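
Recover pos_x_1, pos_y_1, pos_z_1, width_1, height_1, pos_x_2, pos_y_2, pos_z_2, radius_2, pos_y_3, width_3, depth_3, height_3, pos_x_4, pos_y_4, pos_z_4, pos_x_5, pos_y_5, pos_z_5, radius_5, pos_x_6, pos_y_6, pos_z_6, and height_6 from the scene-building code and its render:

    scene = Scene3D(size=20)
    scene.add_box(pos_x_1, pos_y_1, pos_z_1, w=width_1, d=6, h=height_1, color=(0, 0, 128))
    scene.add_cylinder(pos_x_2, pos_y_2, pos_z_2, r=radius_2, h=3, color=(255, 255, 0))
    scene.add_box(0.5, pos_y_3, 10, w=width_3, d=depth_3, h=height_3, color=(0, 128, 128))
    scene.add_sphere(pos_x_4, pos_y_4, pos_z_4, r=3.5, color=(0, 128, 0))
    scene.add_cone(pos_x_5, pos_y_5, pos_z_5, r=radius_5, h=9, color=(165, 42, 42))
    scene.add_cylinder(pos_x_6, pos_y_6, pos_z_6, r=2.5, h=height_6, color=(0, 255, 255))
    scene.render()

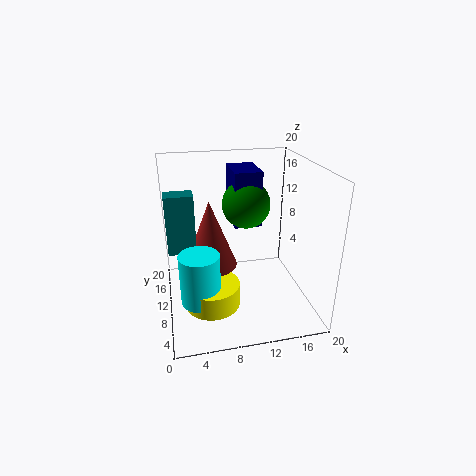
pos_x_1 = 10, pos_y_1 = 12, pos_z_1 = 10.5, width_1 = 4, height_1 = 8, pos_x_2 = 5.5, pos_y_2 = 5, pos_z_2 = 3.5, radius_2 = 3.5, pos_y_3 = 7, width_3 = 3.5, depth_3 = 2.5, height_3 = 7.5, pos_x_4 = 12, pos_y_4 = 13.5, pos_z_4 = 13.5, pos_x_5 = 6, pos_y_5 = 9, pos_z_5 = 7, radius_5 = 3.5, pos_x_6 = 4, pos_y_6 = 4.5, pos_z_6 = 4.5, height_6 = 6.5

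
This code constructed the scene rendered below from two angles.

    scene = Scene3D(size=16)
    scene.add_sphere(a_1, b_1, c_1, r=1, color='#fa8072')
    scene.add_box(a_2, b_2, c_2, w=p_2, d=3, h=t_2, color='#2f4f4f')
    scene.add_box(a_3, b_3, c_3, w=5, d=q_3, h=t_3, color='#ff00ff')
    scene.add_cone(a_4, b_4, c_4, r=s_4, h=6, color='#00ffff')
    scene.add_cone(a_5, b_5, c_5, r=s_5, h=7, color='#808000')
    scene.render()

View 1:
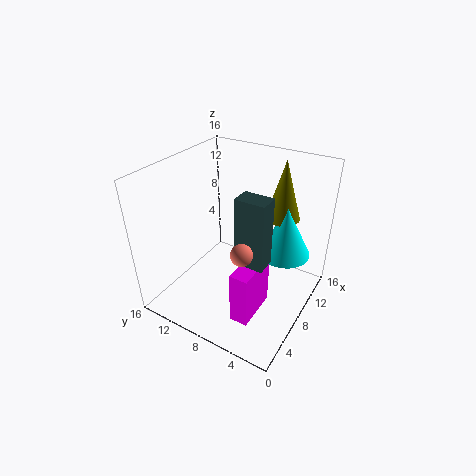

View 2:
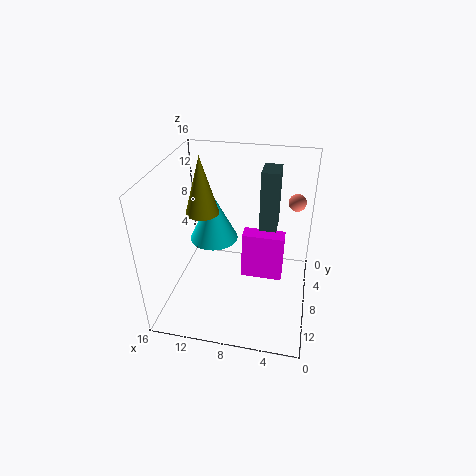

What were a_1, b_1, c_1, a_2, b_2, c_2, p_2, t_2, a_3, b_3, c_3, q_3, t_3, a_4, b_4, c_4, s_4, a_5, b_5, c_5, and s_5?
a_1 = 2; b_1 = 4; c_1 = 11; a_2 = 4; b_2 = 3; c_2 = 8; p_2 = 2; t_2 = 7; a_3 = 3; b_3 = 4; c_3 = 1; q_3 = 2; t_3 = 6; a_4 = 12; b_4 = 4; c_4 = 5; s_4 = 3; a_5 = 13; b_5 = 5; c_5 = 9; s_5 = 2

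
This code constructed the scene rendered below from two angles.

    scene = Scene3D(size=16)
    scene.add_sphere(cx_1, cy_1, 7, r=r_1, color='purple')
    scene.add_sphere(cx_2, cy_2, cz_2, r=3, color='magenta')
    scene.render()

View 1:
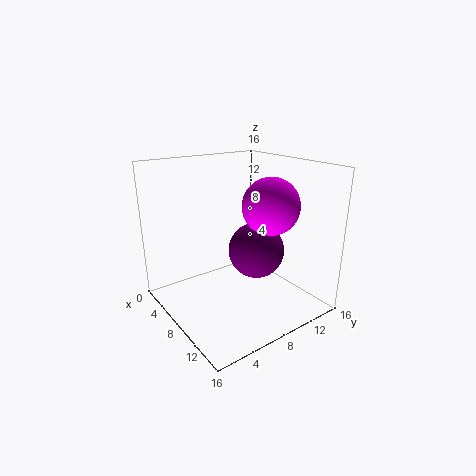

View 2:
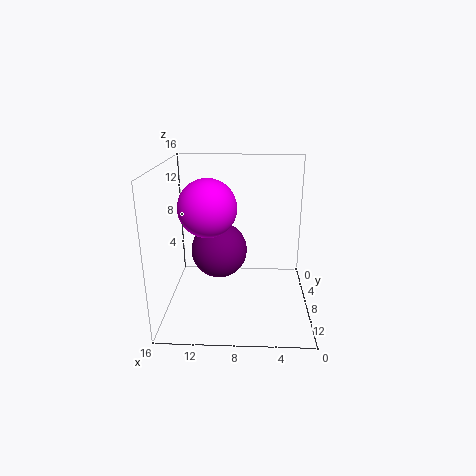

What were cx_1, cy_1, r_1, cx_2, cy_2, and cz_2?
cx_1 = 10; cy_1 = 9; r_1 = 3; cx_2 = 11; cy_2 = 10; cz_2 = 12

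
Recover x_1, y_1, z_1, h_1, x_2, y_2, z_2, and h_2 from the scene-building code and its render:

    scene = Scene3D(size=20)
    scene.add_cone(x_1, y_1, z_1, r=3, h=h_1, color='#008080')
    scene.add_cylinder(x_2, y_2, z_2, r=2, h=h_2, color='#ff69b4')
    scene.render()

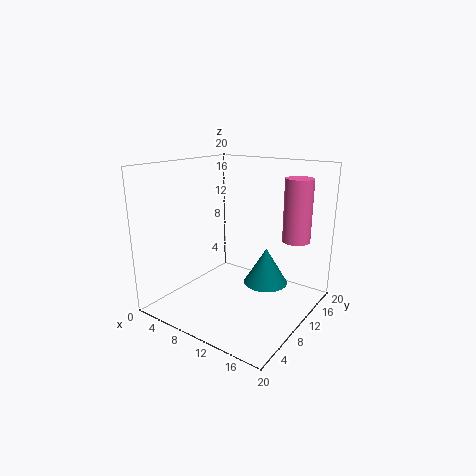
x_1 = 14; y_1 = 11; z_1 = 4; h_1 = 5; x_2 = 16; y_2 = 16; z_2 = 9; h_2 = 9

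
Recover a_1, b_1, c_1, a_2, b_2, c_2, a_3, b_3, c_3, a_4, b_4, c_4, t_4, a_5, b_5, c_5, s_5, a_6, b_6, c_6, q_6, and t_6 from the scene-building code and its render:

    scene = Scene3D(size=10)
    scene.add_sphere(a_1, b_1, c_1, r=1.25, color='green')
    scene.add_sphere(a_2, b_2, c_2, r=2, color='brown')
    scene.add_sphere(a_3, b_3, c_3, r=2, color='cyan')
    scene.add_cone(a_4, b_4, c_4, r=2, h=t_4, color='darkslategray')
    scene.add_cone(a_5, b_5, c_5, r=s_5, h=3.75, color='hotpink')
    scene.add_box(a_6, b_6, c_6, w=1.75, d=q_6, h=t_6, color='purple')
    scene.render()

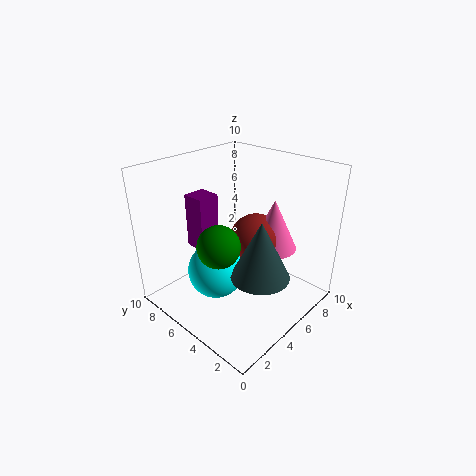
a_1 = 1.5
b_1 = 3.25
c_1 = 6.5
a_2 = 7
b_2 = 5
c_2 = 4
a_3 = 3.75
b_3 = 6
c_3 = 2.5
a_4 = 4.75
b_4 = 2.75
c_4 = 3
t_4 = 4
a_5 = 7.75
b_5 = 4
c_5 = 3.5
s_5 = 1.75
a_6 = 4.5
b_6 = 8.25
c_6 = 2.75
q_6 = 1.75
t_6 = 4.25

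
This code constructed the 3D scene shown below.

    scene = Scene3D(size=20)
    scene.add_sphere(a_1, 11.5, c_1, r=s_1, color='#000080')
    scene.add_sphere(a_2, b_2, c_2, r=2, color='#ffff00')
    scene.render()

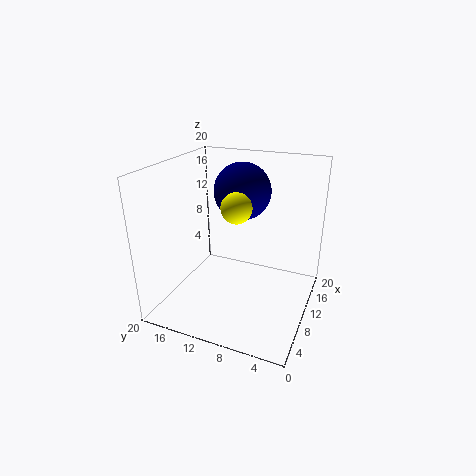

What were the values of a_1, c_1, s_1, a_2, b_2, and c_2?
a_1 = 15.25
c_1 = 15
s_1 = 4.25
a_2 = 7.75
b_2 = 9.25
c_2 = 15.25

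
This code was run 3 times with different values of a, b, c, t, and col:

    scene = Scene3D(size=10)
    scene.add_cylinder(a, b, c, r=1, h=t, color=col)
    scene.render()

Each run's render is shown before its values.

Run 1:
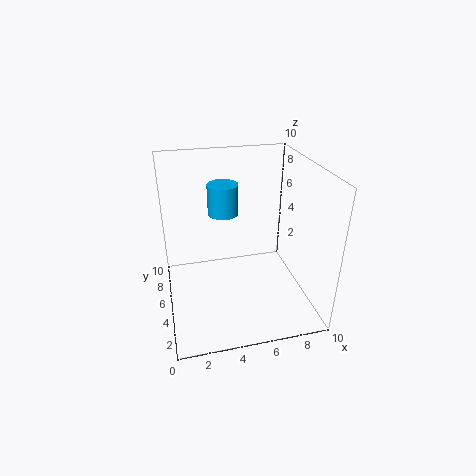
a = 4, b = 5, c = 7, t = 2, col = 'deepskyblue'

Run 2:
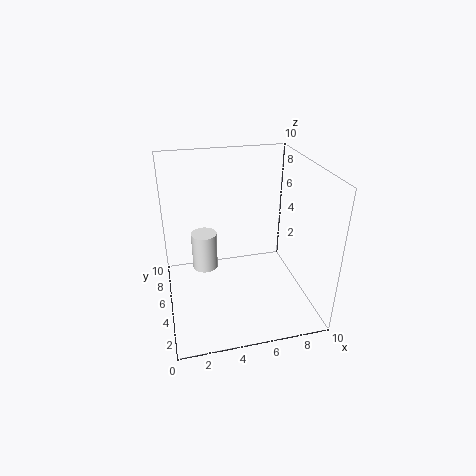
a = 3, b = 8, c = 1, t = 3, col = 'white'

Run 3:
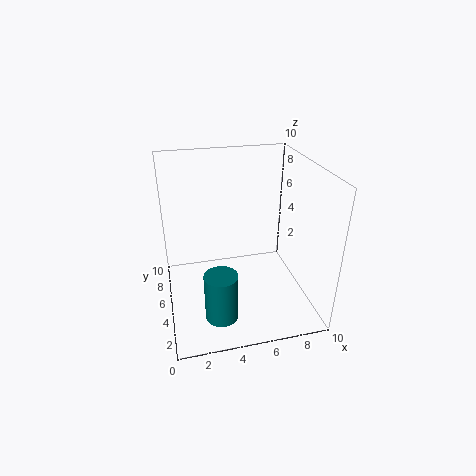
a = 3, b = 1, c = 2, t = 3, col = 'teal'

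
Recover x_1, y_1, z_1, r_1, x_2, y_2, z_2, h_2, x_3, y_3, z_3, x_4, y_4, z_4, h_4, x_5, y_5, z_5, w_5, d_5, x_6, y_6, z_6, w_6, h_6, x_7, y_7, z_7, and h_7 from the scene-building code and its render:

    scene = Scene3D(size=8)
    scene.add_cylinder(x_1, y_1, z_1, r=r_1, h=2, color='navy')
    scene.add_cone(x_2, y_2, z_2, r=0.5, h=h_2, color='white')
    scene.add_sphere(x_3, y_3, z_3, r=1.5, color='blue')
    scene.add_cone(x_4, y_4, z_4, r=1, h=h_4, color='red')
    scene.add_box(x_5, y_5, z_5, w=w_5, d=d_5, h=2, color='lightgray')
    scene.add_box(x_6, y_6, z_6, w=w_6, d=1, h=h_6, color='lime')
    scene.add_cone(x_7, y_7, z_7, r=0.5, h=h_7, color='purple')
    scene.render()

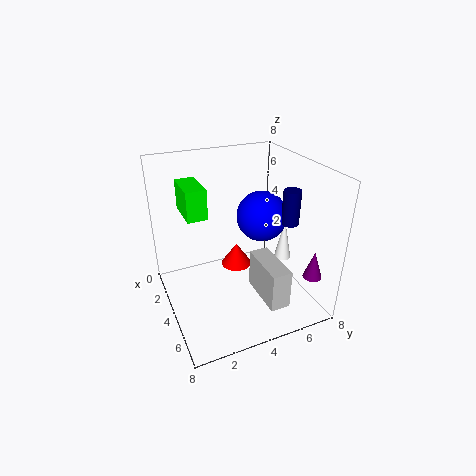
x_1 = 4.5
y_1 = 7
z_1 = 4.5
r_1 = 0.5
x_2 = 4
y_2 = 7
z_2 = 2
h_2 = 2.5
x_3 = 3
y_3 = 6
z_3 = 4.5
x_4 = 1.5
y_4 = 5
z_4 = 0.5
h_4 = 1.5
x_5 = 5.5
y_5 = 4
z_5 = 2
w_5 = 2.5
d_5 = 1
x_6 = 3
y_6 = 1
z_6 = 6
w_6 = 2
h_6 = 1.5
x_7 = 7
y_7 = 7
z_7 = 2.5
h_7 = 1.5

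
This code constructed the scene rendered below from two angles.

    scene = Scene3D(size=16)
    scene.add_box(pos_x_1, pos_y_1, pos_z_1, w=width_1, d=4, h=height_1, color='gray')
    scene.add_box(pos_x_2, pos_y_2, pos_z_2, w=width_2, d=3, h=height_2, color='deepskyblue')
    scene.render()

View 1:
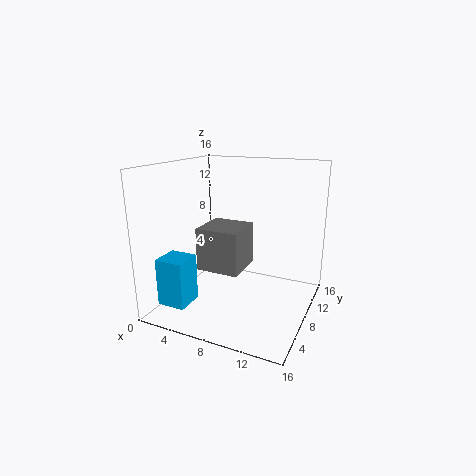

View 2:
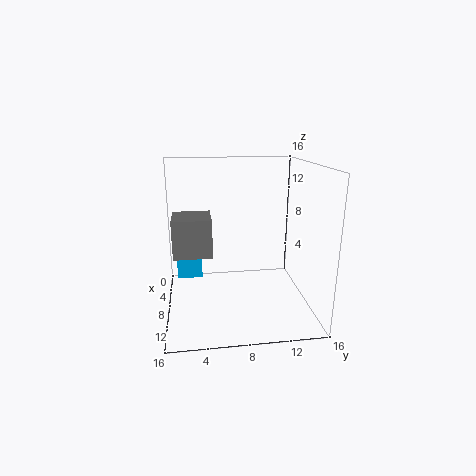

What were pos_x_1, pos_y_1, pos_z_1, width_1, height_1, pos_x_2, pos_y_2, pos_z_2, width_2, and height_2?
pos_x_1 = 7, pos_y_1 = 1, pos_z_1 = 7, width_1 = 4, height_1 = 4, pos_x_2 = 2, pos_y_2 = 1, pos_z_2 = 2, width_2 = 3, height_2 = 5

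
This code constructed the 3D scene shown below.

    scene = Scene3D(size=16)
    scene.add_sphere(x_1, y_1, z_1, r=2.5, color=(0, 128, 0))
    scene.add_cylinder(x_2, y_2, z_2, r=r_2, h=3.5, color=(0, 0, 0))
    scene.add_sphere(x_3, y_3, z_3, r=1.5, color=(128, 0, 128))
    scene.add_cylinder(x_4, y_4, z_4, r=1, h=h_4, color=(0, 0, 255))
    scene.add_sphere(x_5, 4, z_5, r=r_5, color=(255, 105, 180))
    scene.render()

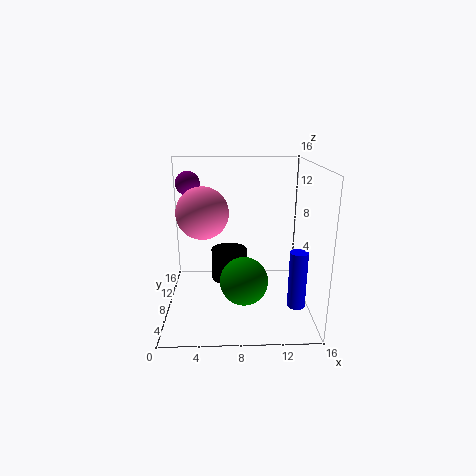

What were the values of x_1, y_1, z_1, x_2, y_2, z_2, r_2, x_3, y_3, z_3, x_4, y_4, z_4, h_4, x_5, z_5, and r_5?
x_1 = 8.5; y_1 = 4.5; z_1 = 4.5; x_2 = 7; y_2 = 8.5; z_2 = 3; r_2 = 2; x_3 = 2; y_3 = 14; z_3 = 13; x_4 = 14.5; y_4 = 6; z_4 = 0.5; h_4 = 6.5; x_5 = 4.5; z_5 = 12; r_5 = 2.5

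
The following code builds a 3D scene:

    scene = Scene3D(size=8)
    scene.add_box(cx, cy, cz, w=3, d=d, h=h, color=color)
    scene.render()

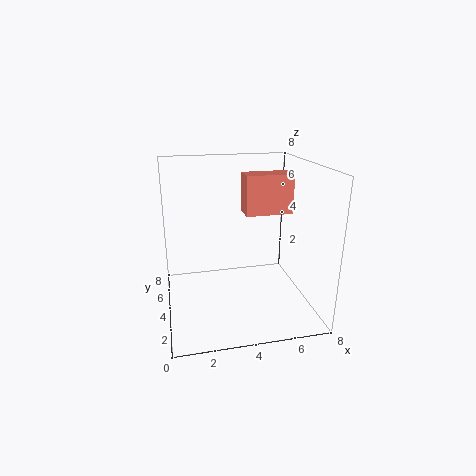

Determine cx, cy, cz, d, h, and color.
cx = 5, cy = 6, cz = 4.5, d = 1.5, h = 2.5, color = 'salmon'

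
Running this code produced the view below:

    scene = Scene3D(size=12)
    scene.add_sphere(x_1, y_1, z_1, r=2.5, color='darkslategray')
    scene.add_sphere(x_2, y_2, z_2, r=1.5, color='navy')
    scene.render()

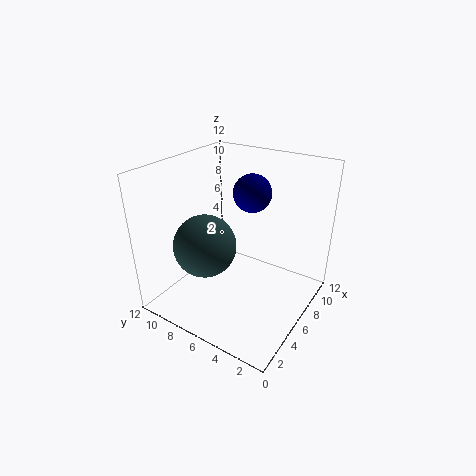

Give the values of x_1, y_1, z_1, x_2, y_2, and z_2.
x_1 = 3.5, y_1 = 7.5, z_1 = 6, x_2 = 6.5, y_2 = 5, z_2 = 10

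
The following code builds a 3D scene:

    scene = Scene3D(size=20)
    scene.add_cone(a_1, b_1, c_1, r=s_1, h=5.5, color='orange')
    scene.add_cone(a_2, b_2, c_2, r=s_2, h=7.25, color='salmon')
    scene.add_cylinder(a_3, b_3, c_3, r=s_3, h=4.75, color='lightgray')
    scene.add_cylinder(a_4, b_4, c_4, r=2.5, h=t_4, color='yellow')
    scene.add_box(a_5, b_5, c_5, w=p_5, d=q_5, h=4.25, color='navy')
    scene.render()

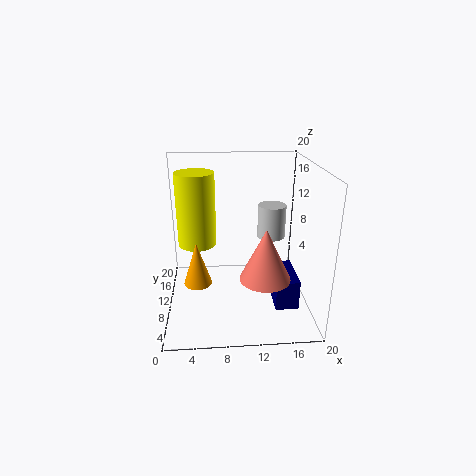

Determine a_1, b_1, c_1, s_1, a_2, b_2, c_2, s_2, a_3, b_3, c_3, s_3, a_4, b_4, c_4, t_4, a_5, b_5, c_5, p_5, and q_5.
a_1 = 4.5
b_1 = 5
c_1 = 6.25
s_1 = 1.75
a_2 = 13.5
b_2 = 7.25
c_2 = 5
s_2 = 3.5
a_3 = 15
b_3 = 12
c_3 = 9.25
s_3 = 2
a_4 = 4.5
b_4 = 8.75
c_4 = 10
t_4 = 9.5
a_5 = 15
b_5 = 6
c_5 = 0.5
p_5 = 3.25
q_5 = 6.5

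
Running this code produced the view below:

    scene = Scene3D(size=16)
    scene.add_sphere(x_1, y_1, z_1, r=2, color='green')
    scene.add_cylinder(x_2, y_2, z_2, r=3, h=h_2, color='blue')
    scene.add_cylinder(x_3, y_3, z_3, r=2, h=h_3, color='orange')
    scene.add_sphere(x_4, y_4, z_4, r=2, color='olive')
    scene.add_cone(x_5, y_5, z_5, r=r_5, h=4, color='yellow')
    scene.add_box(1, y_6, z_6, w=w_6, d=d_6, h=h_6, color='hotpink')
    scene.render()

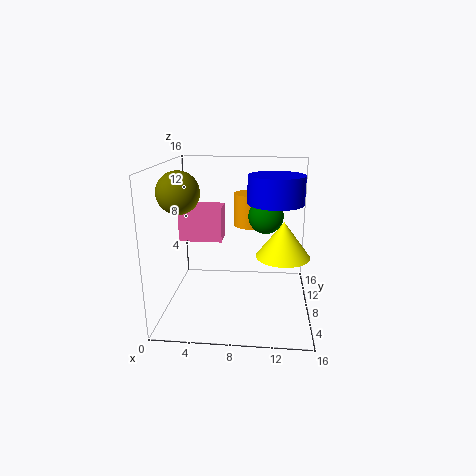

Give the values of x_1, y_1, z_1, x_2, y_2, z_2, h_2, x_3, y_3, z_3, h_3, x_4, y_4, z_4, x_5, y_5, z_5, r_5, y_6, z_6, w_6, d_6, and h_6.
x_1 = 11
y_1 = 10
z_1 = 10
x_2 = 12
y_2 = 8
z_2 = 12
h_2 = 3
x_3 = 9
y_3 = 13
z_3 = 8
h_3 = 4
x_4 = 3
y_4 = 3
z_4 = 14
x_5 = 13
y_5 = 8
z_5 = 6
r_5 = 3
y_6 = 9
z_6 = 7
w_6 = 5
d_6 = 3
h_6 = 4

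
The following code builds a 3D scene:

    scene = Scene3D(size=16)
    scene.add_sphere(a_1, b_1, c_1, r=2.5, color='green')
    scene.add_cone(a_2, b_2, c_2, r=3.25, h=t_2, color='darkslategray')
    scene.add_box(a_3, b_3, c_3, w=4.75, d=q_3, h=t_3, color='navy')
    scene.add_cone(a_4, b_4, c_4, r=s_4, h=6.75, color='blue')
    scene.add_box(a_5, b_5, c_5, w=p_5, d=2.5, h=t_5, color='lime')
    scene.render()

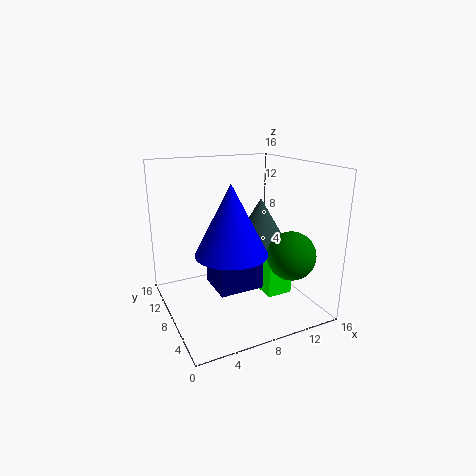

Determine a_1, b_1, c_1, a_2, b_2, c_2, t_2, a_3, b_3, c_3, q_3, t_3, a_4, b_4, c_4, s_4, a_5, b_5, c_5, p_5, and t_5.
a_1 = 11.5; b_1 = 2.75; c_1 = 7.25; a_2 = 11.25; b_2 = 8.75; c_2 = 6.5; t_2 = 5.5; a_3 = 4.5; b_3 = 4.5; c_3 = 3.25; q_3 = 4.25; t_3 = 4; a_4 = 5.25; b_4 = 3.75; c_4 = 8.25; s_4 = 3.5; a_5 = 9.5; b_5 = 3.5; c_5 = 2.5; p_5 = 2.75; t_5 = 4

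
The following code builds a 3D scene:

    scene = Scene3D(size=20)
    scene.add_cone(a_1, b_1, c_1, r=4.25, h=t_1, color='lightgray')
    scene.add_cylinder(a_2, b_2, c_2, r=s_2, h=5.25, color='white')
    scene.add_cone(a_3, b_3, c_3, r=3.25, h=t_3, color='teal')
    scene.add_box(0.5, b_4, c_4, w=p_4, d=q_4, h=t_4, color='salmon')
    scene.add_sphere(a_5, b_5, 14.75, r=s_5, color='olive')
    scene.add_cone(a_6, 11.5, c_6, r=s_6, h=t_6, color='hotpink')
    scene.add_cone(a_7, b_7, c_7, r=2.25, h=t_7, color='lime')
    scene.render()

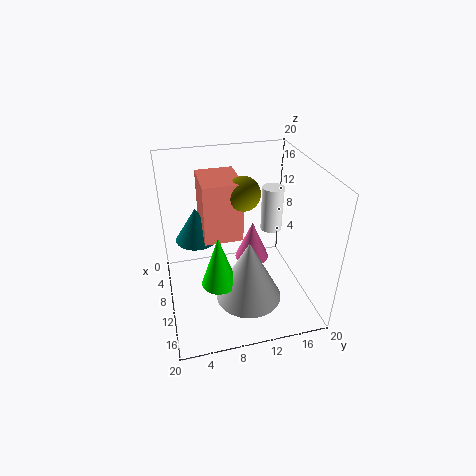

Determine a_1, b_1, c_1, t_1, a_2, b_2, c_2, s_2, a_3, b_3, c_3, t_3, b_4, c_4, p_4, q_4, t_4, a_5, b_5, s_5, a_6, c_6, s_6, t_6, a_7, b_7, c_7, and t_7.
a_1 = 15.5; b_1 = 10; c_1 = 4.5; t_1 = 8.25; a_2 = 15; b_2 = 12.75; c_2 = 14.25; s_2 = 1.25; a_3 = 3.75; b_3 = 5; c_3 = 6.75; t_3 = 5.25; b_4 = 5.75; c_4 = 7.75; p_4 = 7; q_4 = 5.75; t_4 = 9; a_5 = 6.25; b_5 = 11.75; s_5 = 2.5; a_6 = 11.75; c_6 = 8; s_6 = 2.25; t_6 = 5.25; a_7 = 15; b_7 = 6.25; c_7 = 7; t_7 = 6.75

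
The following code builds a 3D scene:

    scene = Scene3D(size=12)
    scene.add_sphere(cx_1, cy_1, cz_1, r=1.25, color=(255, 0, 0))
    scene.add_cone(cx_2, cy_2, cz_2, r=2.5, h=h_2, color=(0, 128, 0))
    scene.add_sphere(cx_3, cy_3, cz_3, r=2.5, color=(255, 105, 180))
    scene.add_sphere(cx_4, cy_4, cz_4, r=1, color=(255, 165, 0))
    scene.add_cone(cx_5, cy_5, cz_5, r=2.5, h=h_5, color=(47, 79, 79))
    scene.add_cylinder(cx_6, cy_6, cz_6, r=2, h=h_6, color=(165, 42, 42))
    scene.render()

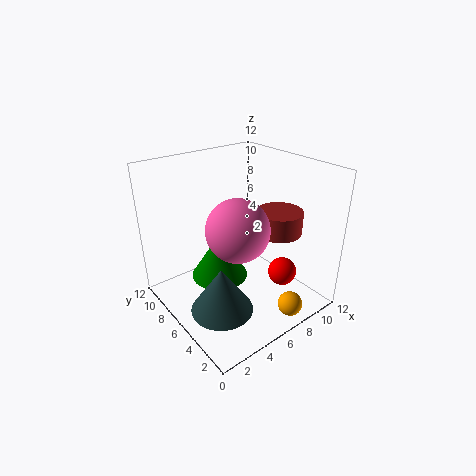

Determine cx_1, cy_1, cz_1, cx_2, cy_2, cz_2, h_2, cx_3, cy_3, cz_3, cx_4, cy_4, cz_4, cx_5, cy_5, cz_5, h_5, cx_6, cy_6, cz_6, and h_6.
cx_1 = 9.5
cy_1 = 4
cz_1 = 2.25
cx_2 = 5.25
cy_2 = 7.75
cz_2 = 1.75
h_2 = 4
cx_3 = 5
cy_3 = 4.75
cz_3 = 7.5
cx_4 = 7.75
cy_4 = 1.25
cz_4 = 1.25
cx_5 = 3
cy_5 = 4.25
cz_5 = 1.25
h_5 = 3.75
cx_6 = 9.75
cy_6 = 5
cz_6 = 5.75
h_6 = 2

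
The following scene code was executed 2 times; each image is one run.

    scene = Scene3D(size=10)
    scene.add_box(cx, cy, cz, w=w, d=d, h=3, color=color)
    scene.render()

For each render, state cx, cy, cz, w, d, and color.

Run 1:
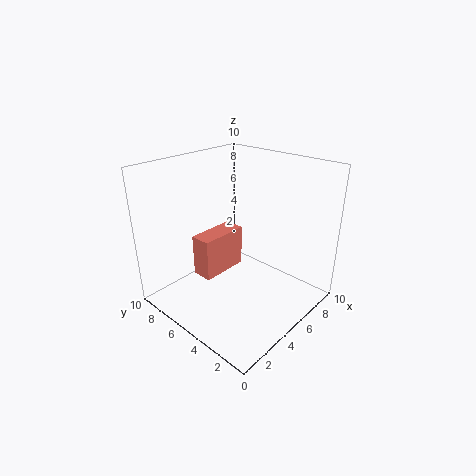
cx = 3
cy = 6
cz = 2
w = 3.5
d = 1.5
color = 'salmon'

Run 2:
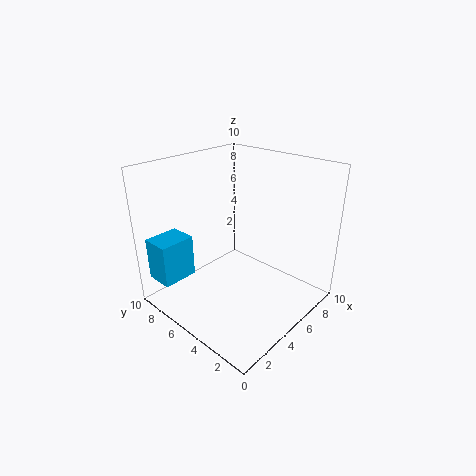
cx = 0.5
cy = 7.5
cz = 2
w = 2.5
d = 2
color = 'deepskyblue'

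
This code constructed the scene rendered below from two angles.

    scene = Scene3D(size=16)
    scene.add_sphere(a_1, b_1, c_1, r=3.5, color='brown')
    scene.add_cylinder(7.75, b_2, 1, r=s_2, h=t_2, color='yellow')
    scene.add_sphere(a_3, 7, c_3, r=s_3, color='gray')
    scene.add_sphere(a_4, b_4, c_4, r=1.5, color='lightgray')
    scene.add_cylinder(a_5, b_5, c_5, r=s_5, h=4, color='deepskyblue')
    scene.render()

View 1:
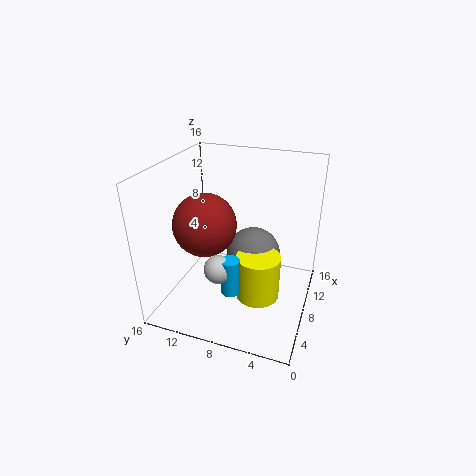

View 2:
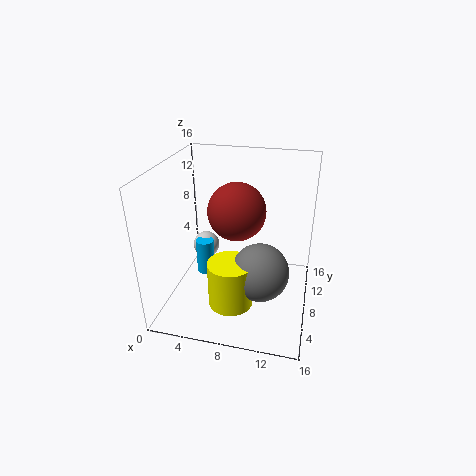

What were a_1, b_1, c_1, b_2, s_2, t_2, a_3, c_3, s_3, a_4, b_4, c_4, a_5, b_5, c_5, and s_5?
a_1 = 7, b_1 = 11.5, c_1 = 9.5, b_2 = 5.5, s_2 = 2.5, t_2 = 5.25, a_3 = 10.75, c_3 = 4.5, s_3 = 3.25, a_4 = 4, b_4 = 8.75, c_4 = 6.25, a_5 = 4.25, b_5 = 7.5, c_5 = 3.5, s_5 = 1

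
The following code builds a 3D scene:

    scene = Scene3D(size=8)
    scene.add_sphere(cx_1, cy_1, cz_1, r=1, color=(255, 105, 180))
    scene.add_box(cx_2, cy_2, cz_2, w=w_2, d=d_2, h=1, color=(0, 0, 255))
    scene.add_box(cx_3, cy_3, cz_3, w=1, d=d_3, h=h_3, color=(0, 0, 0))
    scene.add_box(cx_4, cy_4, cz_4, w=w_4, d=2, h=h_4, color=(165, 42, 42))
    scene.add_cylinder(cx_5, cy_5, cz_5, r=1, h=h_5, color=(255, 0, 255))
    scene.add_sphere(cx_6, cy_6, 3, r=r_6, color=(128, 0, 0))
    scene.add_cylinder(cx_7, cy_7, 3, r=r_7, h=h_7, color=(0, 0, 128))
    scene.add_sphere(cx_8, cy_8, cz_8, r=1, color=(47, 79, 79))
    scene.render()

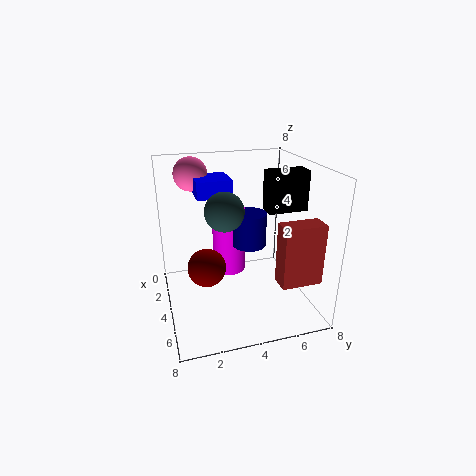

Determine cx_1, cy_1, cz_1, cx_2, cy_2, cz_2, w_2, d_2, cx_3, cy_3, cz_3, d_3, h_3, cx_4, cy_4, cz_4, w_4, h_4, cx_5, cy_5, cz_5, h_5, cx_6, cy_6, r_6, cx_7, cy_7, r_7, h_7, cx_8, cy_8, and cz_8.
cx_1 = 1, cy_1 = 2, cz_1 = 7, cx_2 = 1, cy_2 = 2, cz_2 = 6, w_2 = 2, d_2 = 2, cx_3 = 5, cy_3 = 5, cz_3 = 6, d_3 = 2, h_3 = 2, cx_4 = 7, cy_4 = 5, cz_4 = 3, w_4 = 1, h_4 = 3, cx_5 = 2, cy_5 = 4, cz_5 = 1, h_5 = 4, cx_6 = 5, cy_6 = 2, r_6 = 1, cx_7 = 3, cy_7 = 5, r_7 = 1, h_7 = 2, cx_8 = 5, cy_8 = 3, cz_8 = 6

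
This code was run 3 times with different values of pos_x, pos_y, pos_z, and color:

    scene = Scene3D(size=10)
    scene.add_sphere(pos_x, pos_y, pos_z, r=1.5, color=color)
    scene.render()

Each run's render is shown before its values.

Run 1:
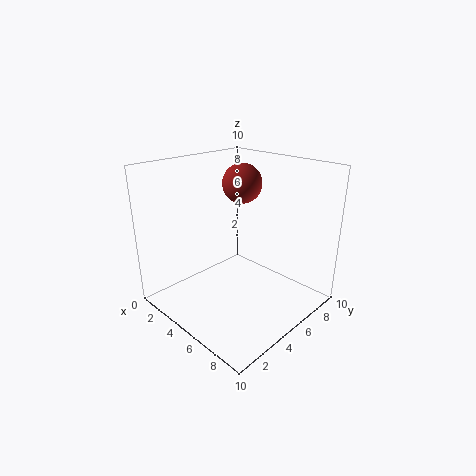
pos_x = 3
pos_y = 7.5
pos_z = 8
color = 'brown'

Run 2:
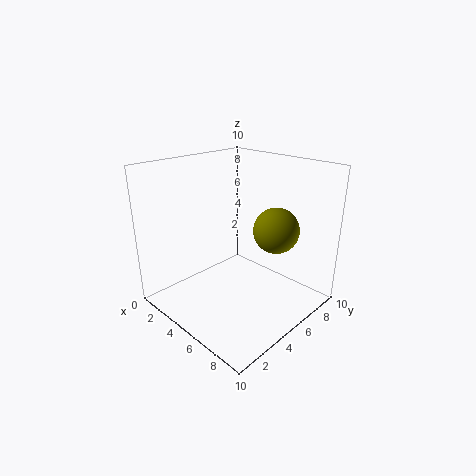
pos_x = 7.5
pos_y = 6
pos_z = 6
color = 'olive'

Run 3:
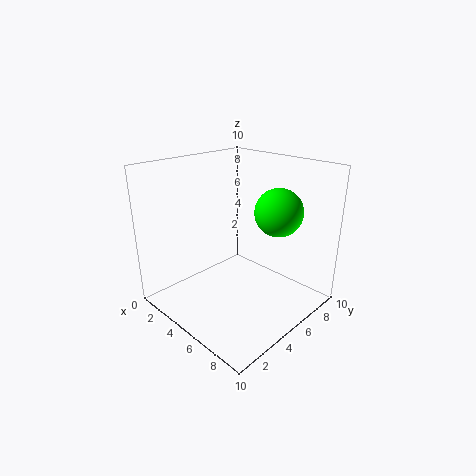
pos_x = 8
pos_y = 5.5
pos_z = 7.5
color = 'lime'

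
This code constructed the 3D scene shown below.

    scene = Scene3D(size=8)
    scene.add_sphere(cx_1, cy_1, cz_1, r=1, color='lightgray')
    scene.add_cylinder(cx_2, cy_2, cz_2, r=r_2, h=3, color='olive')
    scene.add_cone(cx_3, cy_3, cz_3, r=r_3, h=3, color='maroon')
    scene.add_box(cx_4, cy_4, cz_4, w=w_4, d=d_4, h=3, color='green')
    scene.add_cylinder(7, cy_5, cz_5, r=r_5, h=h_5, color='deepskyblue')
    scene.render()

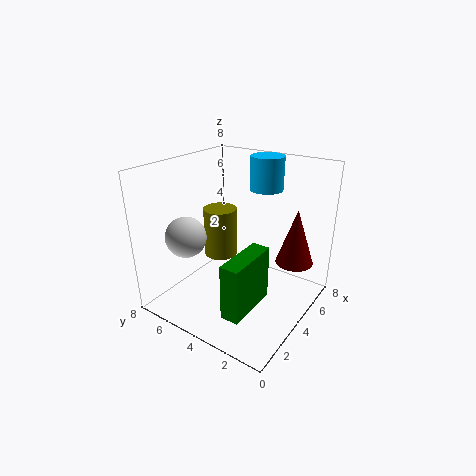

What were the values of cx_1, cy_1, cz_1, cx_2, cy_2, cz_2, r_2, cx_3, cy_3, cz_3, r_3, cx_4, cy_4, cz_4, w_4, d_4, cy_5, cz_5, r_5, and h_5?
cx_1 = 1, cy_1 = 5, cz_1 = 5, cx_2 = 5, cy_2 = 6, cz_2 = 2, r_2 = 1, cx_3 = 5, cy_3 = 1, cz_3 = 3, r_3 = 1, cx_4 = 1, cy_4 = 2, cz_4 = 1, w_4 = 3, d_4 = 1, cy_5 = 4, cz_5 = 6, r_5 = 1, h_5 = 2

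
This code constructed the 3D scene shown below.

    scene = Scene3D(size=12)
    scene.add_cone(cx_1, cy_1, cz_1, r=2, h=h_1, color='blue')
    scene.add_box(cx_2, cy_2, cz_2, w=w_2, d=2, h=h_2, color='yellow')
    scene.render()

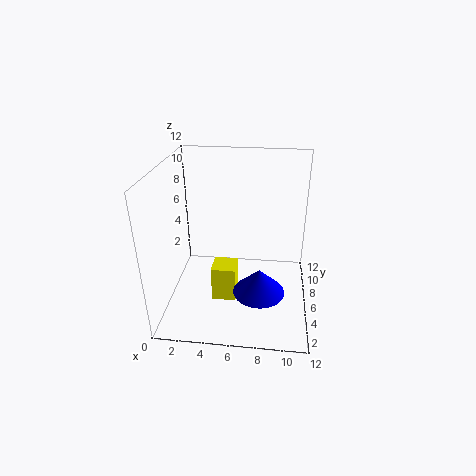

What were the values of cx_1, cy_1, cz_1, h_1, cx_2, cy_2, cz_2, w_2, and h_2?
cx_1 = 8
cy_1 = 3
cz_1 = 3
h_1 = 2
cx_2 = 4
cy_2 = 4
cz_2 = 1
w_2 = 2
h_2 = 3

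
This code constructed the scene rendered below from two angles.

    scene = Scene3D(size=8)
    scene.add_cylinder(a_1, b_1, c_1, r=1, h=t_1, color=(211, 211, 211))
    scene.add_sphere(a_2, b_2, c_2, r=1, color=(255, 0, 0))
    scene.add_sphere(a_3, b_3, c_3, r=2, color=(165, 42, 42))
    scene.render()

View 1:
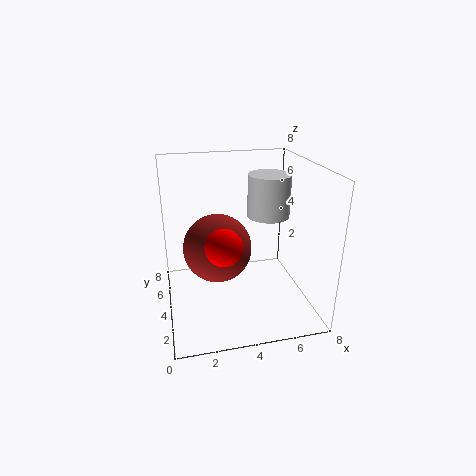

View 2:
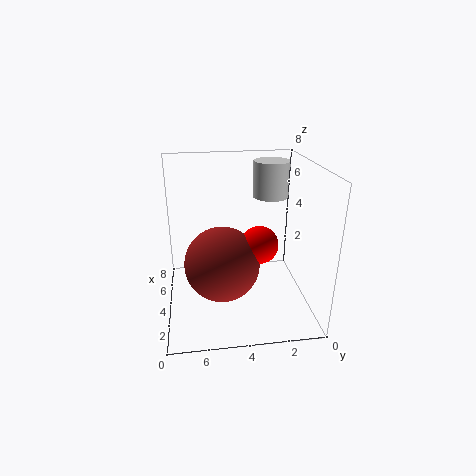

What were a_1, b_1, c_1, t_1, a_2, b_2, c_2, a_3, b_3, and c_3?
a_1 = 5; b_1 = 2; c_1 = 6; t_1 = 2; a_2 = 3; b_2 = 3; c_2 = 4; a_3 = 3; b_3 = 5; c_3 = 3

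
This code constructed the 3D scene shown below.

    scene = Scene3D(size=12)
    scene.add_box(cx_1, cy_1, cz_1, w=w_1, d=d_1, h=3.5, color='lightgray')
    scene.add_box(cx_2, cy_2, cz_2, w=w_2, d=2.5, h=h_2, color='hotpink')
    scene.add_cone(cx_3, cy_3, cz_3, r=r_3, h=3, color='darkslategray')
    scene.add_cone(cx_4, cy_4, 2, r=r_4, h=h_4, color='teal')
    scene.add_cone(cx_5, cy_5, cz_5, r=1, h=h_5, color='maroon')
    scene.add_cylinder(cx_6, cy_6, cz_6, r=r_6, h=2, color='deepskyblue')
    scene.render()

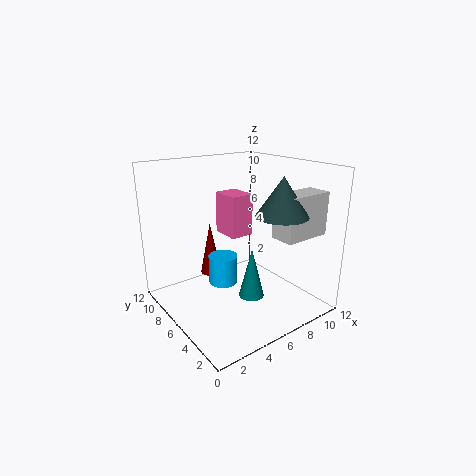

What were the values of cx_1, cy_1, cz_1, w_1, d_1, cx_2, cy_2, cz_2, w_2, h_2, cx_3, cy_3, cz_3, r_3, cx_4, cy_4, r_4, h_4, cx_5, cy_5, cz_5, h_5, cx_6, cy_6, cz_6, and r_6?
cx_1 = 7.5
cy_1 = 1.5
cz_1 = 6.5
w_1 = 4
d_1 = 2
cx_2 = 5.5
cy_2 = 6
cz_2 = 6
w_2 = 2
h_2 = 3.5
cx_3 = 7.5
cy_3 = 2.5
cz_3 = 8.5
r_3 = 2
cx_4 = 5.5
cy_4 = 3.5
r_4 = 1
h_4 = 4
cx_5 = 6
cy_5 = 10.5
cz_5 = 1
h_5 = 5
cx_6 = 2.5
cy_6 = 3
cz_6 = 4.5
r_6 = 1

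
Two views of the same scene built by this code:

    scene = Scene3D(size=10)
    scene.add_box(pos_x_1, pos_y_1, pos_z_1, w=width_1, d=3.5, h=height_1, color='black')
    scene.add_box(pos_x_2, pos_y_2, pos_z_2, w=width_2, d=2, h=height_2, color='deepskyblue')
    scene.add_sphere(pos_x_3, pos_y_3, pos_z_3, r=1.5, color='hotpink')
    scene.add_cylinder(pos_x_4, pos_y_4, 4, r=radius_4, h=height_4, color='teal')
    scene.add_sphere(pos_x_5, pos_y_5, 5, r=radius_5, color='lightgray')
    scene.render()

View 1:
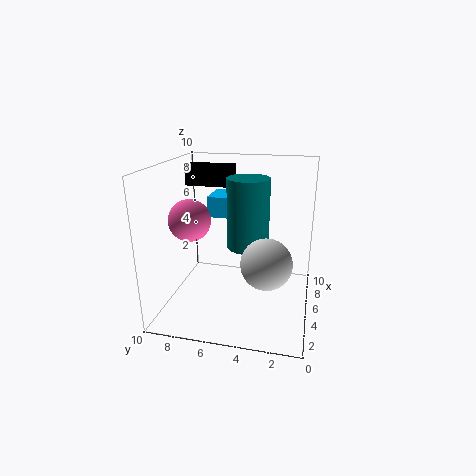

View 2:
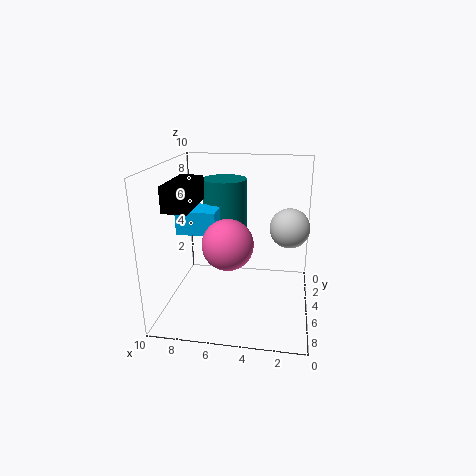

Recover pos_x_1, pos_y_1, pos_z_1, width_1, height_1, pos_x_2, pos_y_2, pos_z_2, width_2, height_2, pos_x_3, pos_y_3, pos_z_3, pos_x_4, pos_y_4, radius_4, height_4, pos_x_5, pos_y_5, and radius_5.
pos_x_1 = 7, pos_y_1 = 6, pos_z_1 = 8, width_1 = 1.5, height_1 = 1.5, pos_x_2 = 6, pos_y_2 = 5.5, pos_z_2 = 6, width_2 = 2.5, height_2 = 1.5, pos_x_3 = 5, pos_y_3 = 8.5, pos_z_3 = 6, pos_x_4 = 6, pos_y_4 = 4.5, radius_4 = 1.5, height_4 = 5, pos_x_5 = 1.5, pos_y_5 = 2.5, radius_5 = 1.5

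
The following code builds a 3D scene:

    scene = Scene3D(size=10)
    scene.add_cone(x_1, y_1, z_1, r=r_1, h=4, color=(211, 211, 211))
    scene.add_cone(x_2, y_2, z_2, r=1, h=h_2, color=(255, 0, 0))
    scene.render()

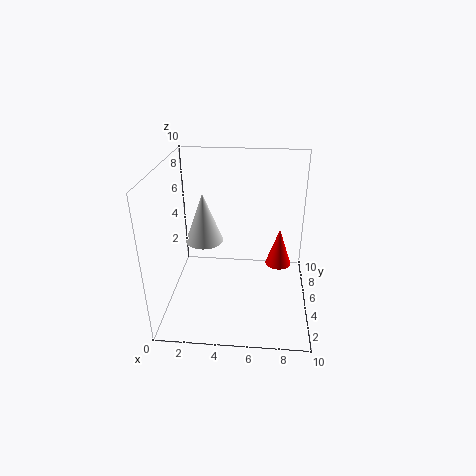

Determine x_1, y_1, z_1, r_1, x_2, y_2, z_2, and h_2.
x_1 = 2, y_1 = 8, z_1 = 3, r_1 = 1.5, x_2 = 8, y_2 = 7.5, z_2 = 1.5, h_2 = 3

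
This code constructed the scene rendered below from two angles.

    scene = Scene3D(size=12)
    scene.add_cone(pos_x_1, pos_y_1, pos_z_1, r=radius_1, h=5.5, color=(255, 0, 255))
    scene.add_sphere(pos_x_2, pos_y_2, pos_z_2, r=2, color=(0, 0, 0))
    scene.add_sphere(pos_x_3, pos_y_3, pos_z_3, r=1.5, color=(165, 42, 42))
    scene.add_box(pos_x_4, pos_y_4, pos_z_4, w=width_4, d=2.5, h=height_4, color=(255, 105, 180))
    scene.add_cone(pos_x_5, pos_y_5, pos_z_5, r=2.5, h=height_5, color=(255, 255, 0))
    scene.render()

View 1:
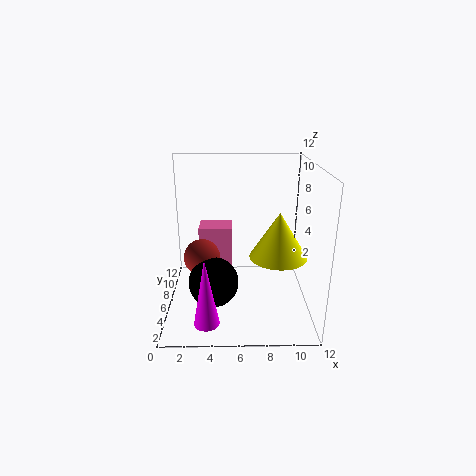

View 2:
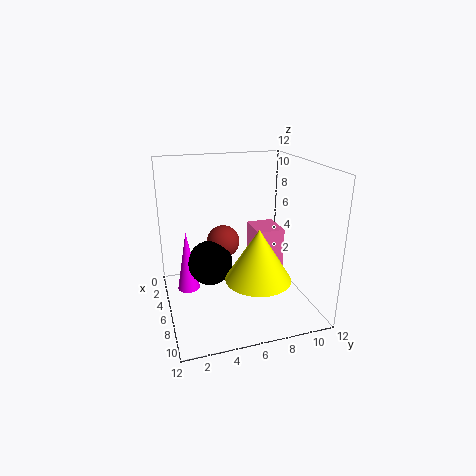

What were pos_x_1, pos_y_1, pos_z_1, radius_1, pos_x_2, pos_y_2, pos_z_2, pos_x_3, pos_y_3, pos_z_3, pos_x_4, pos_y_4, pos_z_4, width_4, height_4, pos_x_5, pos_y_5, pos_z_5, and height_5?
pos_x_1 = 3.5, pos_y_1 = 2, pos_z_1 = 0.5, radius_1 = 1, pos_x_2 = 4, pos_y_2 = 4, pos_z_2 = 3, pos_x_3 = 3, pos_y_3 = 5.5, pos_z_3 = 4.5, pos_x_4 = 2.5, pos_y_4 = 8, pos_z_4 = 1, width_4 = 3, height_4 = 5, pos_x_5 = 9.5, pos_y_5 = 6.5, pos_z_5 = 4, height_5 = 4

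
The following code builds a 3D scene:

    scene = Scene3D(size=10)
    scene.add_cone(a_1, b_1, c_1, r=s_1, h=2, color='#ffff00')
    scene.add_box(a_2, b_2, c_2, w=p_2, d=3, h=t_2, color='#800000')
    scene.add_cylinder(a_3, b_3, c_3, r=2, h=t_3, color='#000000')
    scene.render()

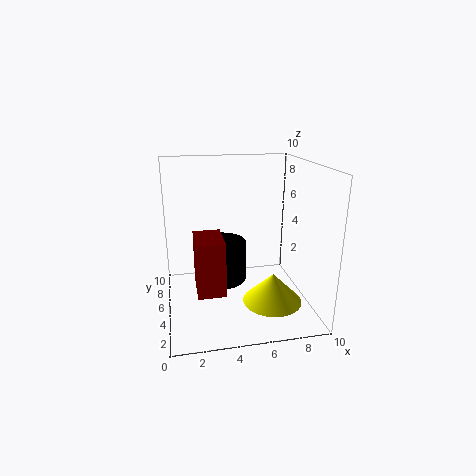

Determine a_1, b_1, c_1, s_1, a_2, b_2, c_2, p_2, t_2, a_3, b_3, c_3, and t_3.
a_1 = 7; b_1 = 3; c_1 = 1; s_1 = 2; a_2 = 2; b_2 = 4; c_2 = 1; p_2 = 2; t_2 = 4; a_3 = 4; b_3 = 7; c_3 = 1; t_3 = 3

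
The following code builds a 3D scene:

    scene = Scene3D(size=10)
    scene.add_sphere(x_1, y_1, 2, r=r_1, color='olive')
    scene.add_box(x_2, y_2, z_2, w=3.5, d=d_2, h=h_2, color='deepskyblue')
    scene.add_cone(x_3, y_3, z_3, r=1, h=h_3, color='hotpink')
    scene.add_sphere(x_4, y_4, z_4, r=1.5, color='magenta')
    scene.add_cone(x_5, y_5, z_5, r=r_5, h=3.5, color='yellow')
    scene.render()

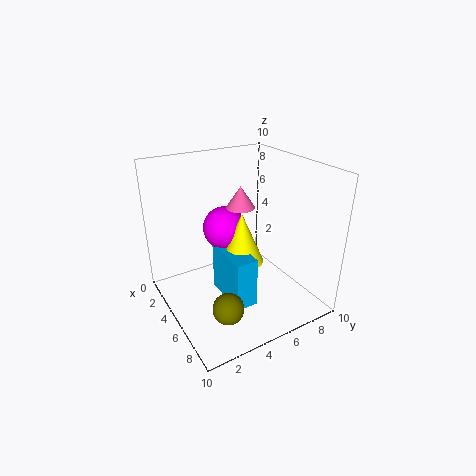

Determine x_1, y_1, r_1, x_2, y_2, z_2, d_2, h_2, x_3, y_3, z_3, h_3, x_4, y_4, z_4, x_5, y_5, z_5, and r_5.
x_1 = 8, y_1 = 2.5, r_1 = 1, x_2 = 4, y_2 = 3.5, z_2 = 1, d_2 = 1.5, h_2 = 3.5, x_3 = 4.5, y_3 = 5.5, z_3 = 7, h_3 = 1.5, x_4 = 4, y_4 = 4.5, z_4 = 5.5, x_5 = 5.5, y_5 = 5, z_5 = 3.5, r_5 = 1.5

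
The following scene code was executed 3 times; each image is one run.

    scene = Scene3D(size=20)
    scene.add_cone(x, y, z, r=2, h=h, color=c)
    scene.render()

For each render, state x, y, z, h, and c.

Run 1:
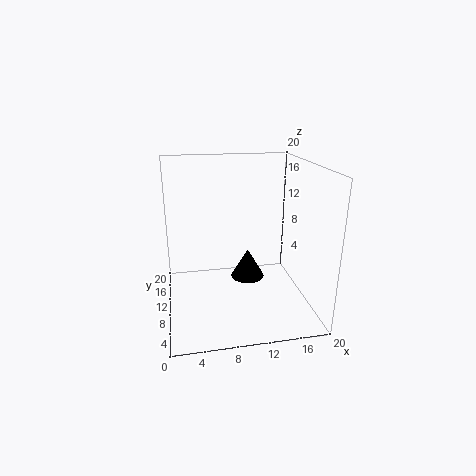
x = 10; y = 4; z = 7.5; h = 3.5; c = 'black'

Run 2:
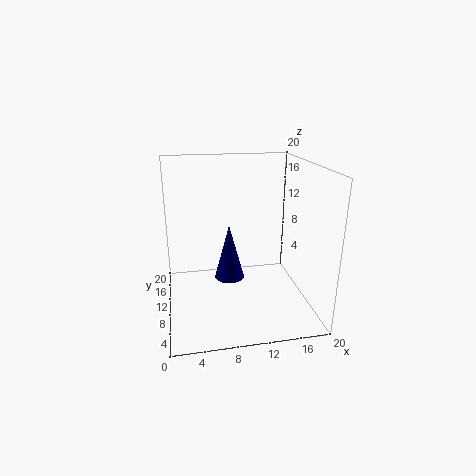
x = 8.5; y = 8.5; z = 5; h = 7.5; c = 'navy'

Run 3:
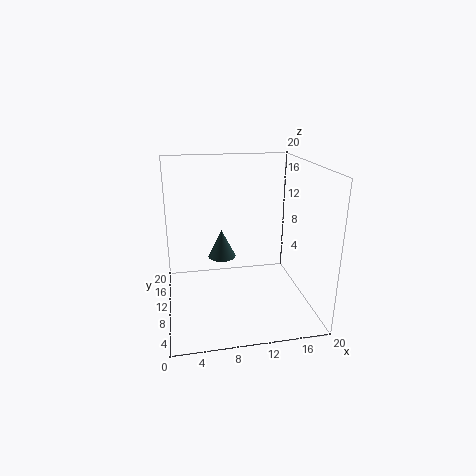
x = 8; y = 12; z = 6.5; h = 4; c = 'darkslategray'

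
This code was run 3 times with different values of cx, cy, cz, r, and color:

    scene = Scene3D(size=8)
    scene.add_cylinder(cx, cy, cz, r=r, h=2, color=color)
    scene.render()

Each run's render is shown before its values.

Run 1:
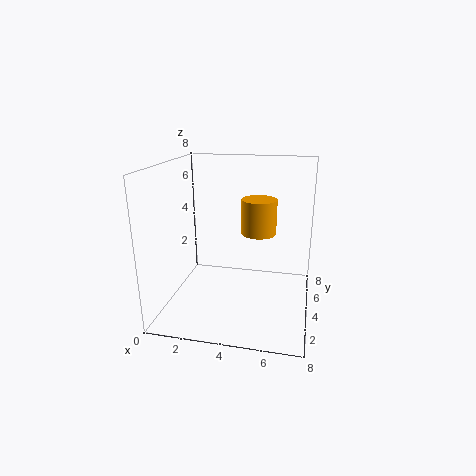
cx = 5; cy = 5; cz = 4; r = 1; color = 'orange'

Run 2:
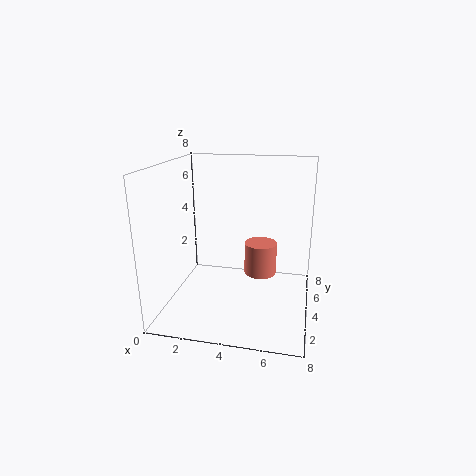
cx = 5; cy = 6; cz = 1; r = 1; color = 'salmon'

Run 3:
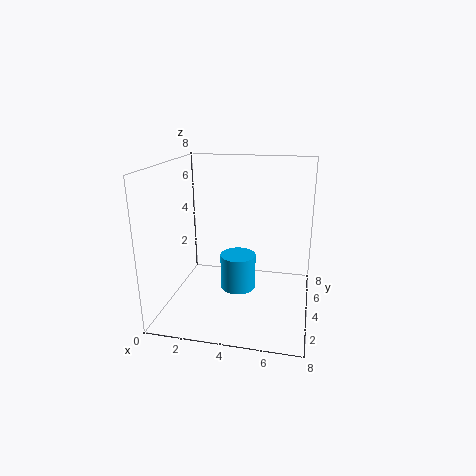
cx = 4; cy = 4; cz = 1; r = 1; color = 'deepskyblue'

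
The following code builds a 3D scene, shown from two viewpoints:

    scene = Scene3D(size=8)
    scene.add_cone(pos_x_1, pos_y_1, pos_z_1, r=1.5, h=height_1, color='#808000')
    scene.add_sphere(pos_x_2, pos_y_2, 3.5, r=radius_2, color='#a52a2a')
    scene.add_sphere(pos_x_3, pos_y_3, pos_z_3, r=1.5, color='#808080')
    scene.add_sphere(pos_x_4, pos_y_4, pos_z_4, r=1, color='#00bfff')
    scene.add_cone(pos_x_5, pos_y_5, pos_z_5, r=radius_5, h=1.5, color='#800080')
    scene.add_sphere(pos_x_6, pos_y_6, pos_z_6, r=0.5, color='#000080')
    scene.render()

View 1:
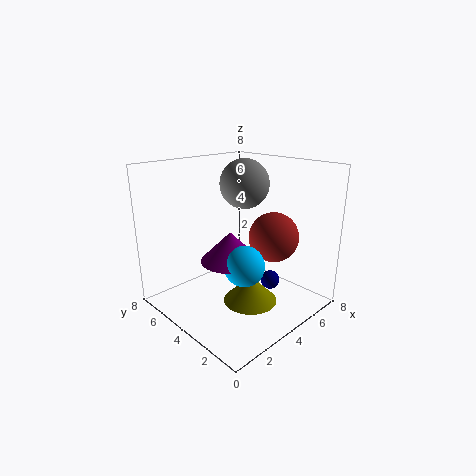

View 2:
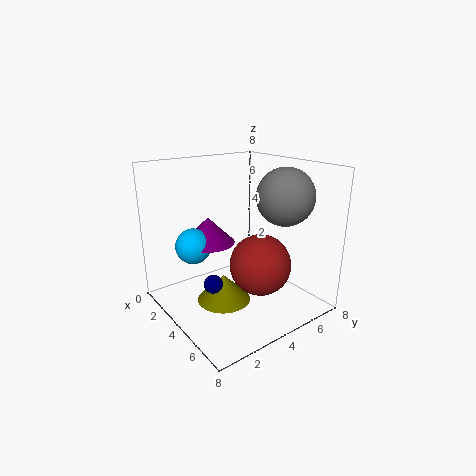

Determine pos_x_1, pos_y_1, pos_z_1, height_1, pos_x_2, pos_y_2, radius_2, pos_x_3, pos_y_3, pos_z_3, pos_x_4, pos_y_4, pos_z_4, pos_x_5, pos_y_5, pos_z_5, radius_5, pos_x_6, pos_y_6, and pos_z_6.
pos_x_1 = 4; pos_y_1 = 3; pos_z_1 = 0.5; height_1 = 1.5; pos_x_2 = 6.5; pos_y_2 = 3.5; radius_2 = 1.5; pos_x_3 = 6; pos_y_3 = 5.5; pos_z_3 = 6.5; pos_x_4 = 2.5; pos_y_4 = 2; pos_z_4 = 3.5; pos_x_5 = 2.5; pos_y_5 = 3; pos_z_5 = 3.5; radius_5 = 1.5; pos_x_6 = 4.5; pos_y_6 = 2; pos_z_6 = 2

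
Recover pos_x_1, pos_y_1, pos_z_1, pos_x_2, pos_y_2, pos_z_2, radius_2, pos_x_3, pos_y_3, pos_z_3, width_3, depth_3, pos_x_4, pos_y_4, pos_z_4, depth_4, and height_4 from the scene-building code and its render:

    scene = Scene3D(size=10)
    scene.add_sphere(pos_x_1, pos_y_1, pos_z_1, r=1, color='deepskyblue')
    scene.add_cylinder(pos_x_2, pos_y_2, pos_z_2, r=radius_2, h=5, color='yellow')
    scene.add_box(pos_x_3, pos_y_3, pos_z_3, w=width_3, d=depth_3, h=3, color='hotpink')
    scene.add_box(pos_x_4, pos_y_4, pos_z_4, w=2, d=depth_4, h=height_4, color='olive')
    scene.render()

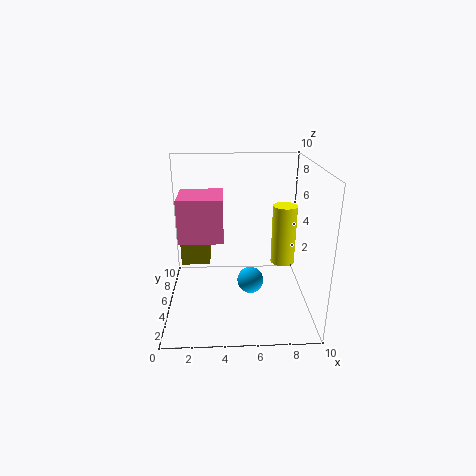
pos_x_1 = 6, pos_y_1 = 6, pos_z_1 = 1, pos_x_2 = 9, pos_y_2 = 9, pos_z_2 = 1, radius_2 = 1, pos_x_3 = 1, pos_y_3 = 4, pos_z_3 = 5, width_3 = 3, depth_3 = 3, pos_x_4 = 1, pos_y_4 = 5, pos_z_4 = 3, depth_4 = 2, height_4 = 3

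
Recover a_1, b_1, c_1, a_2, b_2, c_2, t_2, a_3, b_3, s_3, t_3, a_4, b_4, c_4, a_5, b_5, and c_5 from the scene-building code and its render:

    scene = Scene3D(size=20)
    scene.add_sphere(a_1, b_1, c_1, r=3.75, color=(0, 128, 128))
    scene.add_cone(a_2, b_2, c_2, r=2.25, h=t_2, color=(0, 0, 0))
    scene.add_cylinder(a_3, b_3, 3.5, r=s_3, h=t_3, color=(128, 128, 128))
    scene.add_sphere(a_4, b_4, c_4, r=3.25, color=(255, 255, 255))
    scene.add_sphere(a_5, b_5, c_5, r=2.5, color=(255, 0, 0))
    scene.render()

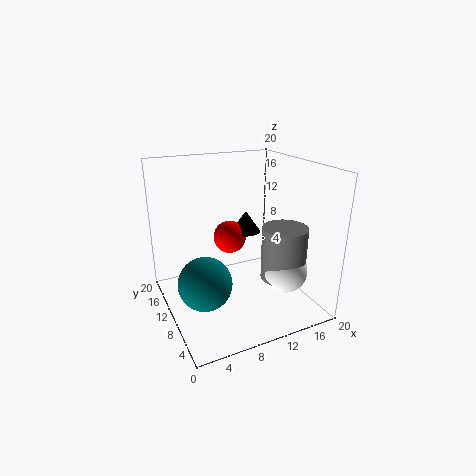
a_1 = 4.75
b_1 = 9.5
c_1 = 4.25
a_2 = 13.5
b_2 = 14.5
c_2 = 8.75
t_2 = 3.25
a_3 = 16.25
b_3 = 7.75
s_3 = 3.25
t_3 = 7.75
a_4 = 16.25
b_4 = 7.25
c_4 = 4.75
a_5 = 11
b_5 = 15
c_5 = 8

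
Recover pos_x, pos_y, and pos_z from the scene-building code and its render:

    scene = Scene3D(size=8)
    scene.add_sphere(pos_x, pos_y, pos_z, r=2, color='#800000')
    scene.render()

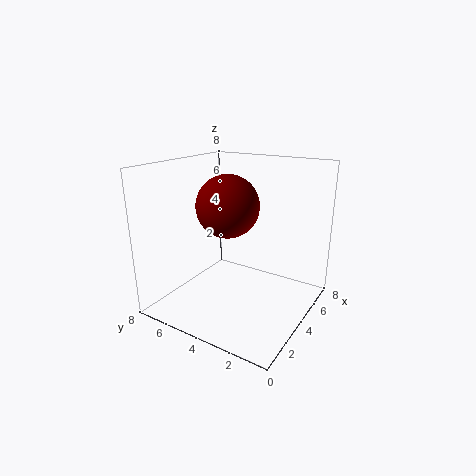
pos_x = 6; pos_y = 6; pos_z = 5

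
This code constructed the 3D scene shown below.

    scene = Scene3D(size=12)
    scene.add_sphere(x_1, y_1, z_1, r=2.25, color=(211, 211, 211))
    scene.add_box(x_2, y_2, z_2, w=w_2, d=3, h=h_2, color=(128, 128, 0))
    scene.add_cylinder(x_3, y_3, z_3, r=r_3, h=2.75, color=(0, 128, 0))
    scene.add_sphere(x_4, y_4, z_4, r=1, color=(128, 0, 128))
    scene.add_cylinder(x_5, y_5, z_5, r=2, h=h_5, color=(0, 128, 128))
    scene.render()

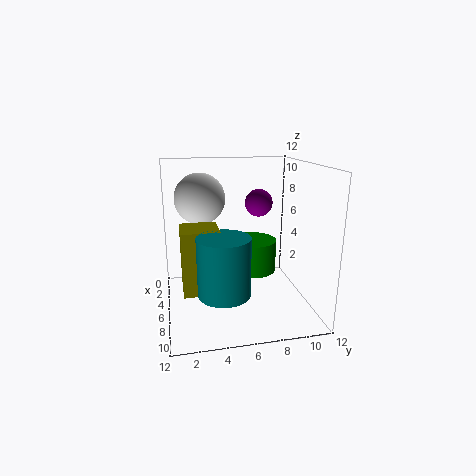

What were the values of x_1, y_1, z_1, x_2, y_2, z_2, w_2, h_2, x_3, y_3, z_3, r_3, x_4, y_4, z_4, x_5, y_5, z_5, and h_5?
x_1 = 2.75, y_1 = 3.25, z_1 = 8.75, x_2 = 5, y_2 = 1.25, z_2 = 2, w_2 = 3, h_2 = 5.25, x_3 = 5.25, y_3 = 7.5, z_3 = 2.75, r_3 = 2, x_4 = 8.5, y_4 = 7, z_4 = 9.5, x_5 = 9.25, y_5 = 4.25, z_5 = 2.75, h_5 = 4.5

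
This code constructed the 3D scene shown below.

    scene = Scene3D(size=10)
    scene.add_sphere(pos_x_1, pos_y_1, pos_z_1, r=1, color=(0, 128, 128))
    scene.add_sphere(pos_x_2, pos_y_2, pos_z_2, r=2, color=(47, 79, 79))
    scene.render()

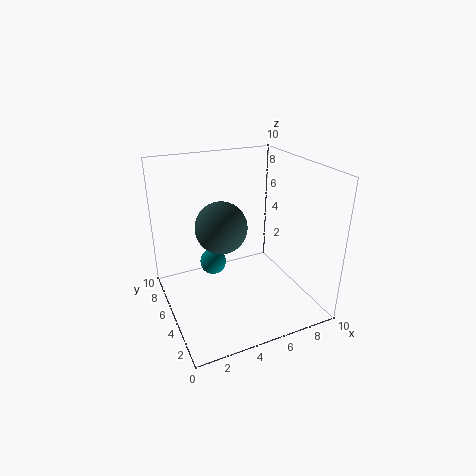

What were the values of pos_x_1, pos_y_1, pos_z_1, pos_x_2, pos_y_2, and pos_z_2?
pos_x_1 = 4, pos_y_1 = 7.5, pos_z_1 = 2, pos_x_2 = 4.75, pos_y_2 = 7.5, pos_z_2 = 4.75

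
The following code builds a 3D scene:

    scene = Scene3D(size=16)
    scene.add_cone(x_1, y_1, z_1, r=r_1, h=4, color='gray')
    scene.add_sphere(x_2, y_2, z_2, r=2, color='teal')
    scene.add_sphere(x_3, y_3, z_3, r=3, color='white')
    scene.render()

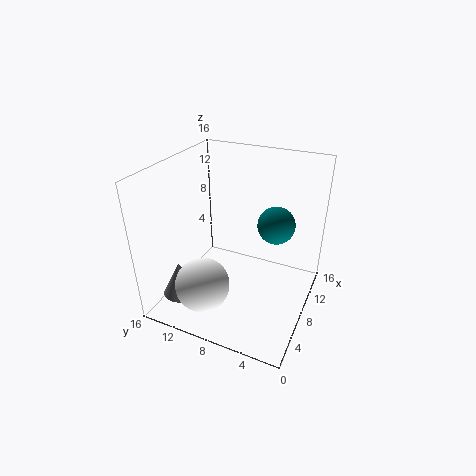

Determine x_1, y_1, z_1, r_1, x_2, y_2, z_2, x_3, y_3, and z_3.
x_1 = 4, y_1 = 13.5, z_1 = 1.5, r_1 = 2, x_2 = 9, y_2 = 4, z_2 = 10, x_3 = 4, y_3 = 10.5, z_3 = 3.5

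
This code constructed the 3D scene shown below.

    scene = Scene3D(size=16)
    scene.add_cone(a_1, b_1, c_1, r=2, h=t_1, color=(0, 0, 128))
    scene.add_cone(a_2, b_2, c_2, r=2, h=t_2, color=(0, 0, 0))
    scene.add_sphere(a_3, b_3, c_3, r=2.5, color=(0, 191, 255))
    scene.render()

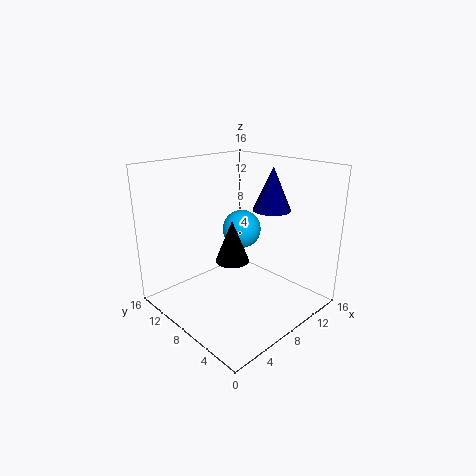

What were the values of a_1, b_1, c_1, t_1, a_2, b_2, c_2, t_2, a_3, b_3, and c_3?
a_1 = 10, b_1 = 5, c_1 = 11.5, t_1 = 4.5, a_2 = 8.5, b_2 = 9.5, c_2 = 4.5, t_2 = 5, a_3 = 13, b_3 = 12.5, c_3 = 6.5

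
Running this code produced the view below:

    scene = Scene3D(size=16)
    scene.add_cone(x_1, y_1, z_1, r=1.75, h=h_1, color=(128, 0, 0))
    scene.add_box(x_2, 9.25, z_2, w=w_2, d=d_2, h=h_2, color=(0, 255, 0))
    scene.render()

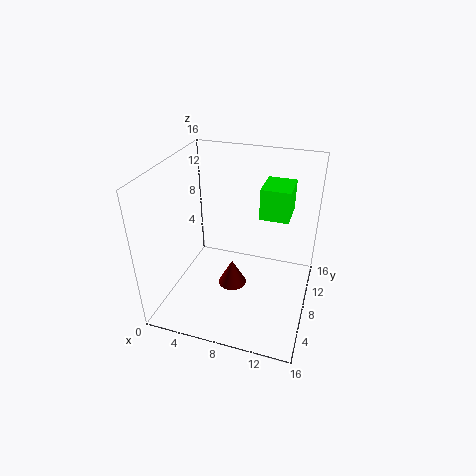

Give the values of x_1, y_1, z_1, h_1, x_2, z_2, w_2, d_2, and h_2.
x_1 = 6.75, y_1 = 9.5, z_1 = 0.25, h_1 = 3.25, x_2 = 10, z_2 = 10, w_2 = 3.25, d_2 = 4, h_2 = 3.5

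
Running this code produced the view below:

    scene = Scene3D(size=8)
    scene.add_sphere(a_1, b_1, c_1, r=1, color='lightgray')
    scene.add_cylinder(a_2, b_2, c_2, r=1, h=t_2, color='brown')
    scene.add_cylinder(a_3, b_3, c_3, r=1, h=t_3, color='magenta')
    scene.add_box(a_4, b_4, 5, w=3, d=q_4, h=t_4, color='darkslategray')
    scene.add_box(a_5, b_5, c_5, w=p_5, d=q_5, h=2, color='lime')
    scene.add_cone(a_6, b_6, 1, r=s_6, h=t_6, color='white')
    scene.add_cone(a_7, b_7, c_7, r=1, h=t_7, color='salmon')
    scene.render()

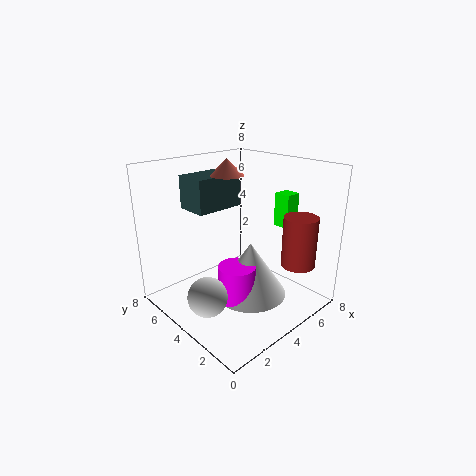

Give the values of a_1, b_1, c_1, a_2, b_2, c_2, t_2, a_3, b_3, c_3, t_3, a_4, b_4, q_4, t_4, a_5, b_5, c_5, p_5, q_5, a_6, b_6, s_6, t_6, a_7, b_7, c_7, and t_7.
a_1 = 1; b_1 = 3; c_1 = 2; a_2 = 7; b_2 = 2; c_2 = 2; t_2 = 3; a_3 = 3; b_3 = 3; c_3 = 1; t_3 = 2; a_4 = 3; b_4 = 6; q_4 = 2; t_4 = 2; a_5 = 7; b_5 = 3; c_5 = 4; p_5 = 1; q_5 = 1; a_6 = 4; b_6 = 3; s_6 = 2; t_6 = 3; a_7 = 5; b_7 = 6; c_7 = 7; t_7 = 1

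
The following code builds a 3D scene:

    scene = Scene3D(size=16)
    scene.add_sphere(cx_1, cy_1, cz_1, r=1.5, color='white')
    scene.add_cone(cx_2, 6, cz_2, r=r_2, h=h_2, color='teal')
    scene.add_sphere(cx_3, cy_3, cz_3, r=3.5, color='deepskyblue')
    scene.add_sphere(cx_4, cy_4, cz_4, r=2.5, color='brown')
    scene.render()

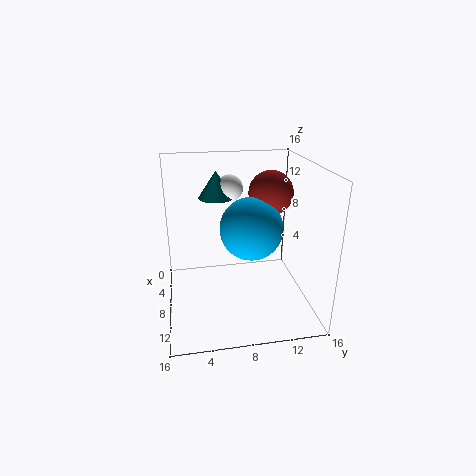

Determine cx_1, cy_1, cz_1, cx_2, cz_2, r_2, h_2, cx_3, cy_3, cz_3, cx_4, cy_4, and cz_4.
cx_1 = 5.5, cy_1 = 7.5, cz_1 = 13, cx_2 = 5.5, cz_2 = 12, r_2 = 2, h_2 = 3, cx_3 = 8, cy_3 = 9.5, cz_3 = 9, cx_4 = 6.5, cy_4 = 12, cz_4 = 12.5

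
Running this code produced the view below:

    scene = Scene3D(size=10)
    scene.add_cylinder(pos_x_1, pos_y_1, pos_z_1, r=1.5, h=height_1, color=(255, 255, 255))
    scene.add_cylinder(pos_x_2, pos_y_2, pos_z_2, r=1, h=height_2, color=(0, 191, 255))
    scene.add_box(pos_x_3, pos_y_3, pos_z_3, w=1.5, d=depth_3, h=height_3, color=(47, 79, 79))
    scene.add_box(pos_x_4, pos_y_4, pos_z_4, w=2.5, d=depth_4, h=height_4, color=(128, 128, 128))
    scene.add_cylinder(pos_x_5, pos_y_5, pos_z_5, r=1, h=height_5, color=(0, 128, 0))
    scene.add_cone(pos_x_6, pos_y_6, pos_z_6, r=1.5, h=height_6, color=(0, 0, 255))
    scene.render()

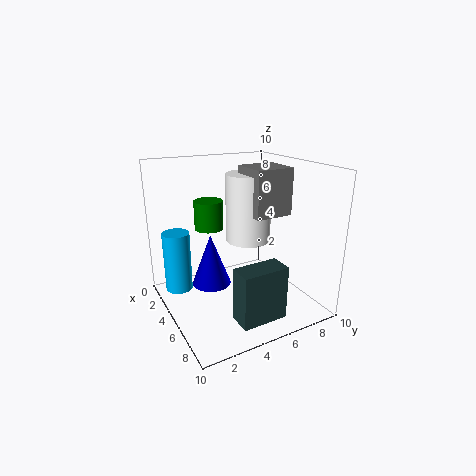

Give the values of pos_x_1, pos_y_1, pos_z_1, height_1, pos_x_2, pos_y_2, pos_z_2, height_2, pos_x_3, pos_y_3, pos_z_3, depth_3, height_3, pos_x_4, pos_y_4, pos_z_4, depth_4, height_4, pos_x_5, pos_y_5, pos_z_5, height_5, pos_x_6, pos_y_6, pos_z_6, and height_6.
pos_x_1 = 5.5; pos_y_1 = 5.5; pos_z_1 = 5; height_1 = 4.5; pos_x_2 = 2; pos_y_2 = 1.5; pos_z_2 = 0.5; height_2 = 4.5; pos_x_3 = 8; pos_y_3 = 3; pos_z_3 = 1; depth_3 = 3; height_3 = 3.5; pos_x_4 = 5; pos_y_4 = 5; pos_z_4 = 7; depth_4 = 2.5; height_4 = 3; pos_x_5 = 3.5; pos_y_5 = 3.5; pos_z_5 = 5.5; height_5 = 2; pos_x_6 = 2.5; pos_y_6 = 4; pos_z_6 = 0.5; height_6 = 4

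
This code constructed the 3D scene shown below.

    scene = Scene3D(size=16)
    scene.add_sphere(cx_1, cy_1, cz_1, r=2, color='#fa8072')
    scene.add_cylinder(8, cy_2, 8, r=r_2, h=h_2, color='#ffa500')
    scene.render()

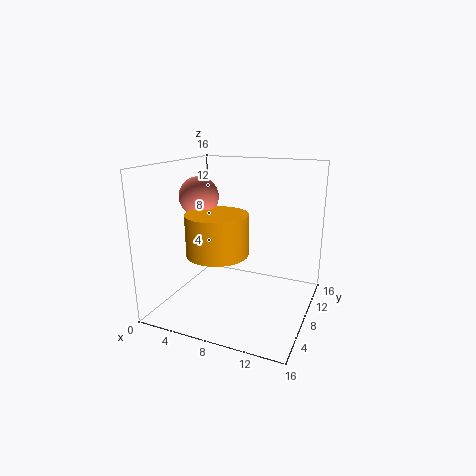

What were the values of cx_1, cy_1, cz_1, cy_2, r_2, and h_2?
cx_1 = 5; cy_1 = 5; cz_1 = 13; cy_2 = 3; r_2 = 3; h_2 = 4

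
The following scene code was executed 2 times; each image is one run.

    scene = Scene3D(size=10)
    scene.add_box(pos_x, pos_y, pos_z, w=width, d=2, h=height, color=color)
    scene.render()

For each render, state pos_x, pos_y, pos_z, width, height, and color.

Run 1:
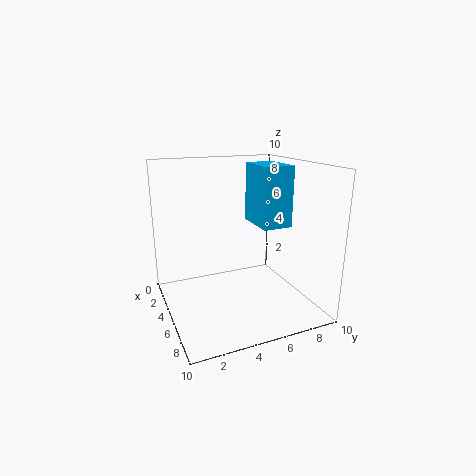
pos_x = 4
pos_y = 6
pos_z = 6
width = 3
height = 4
color = 'deepskyblue'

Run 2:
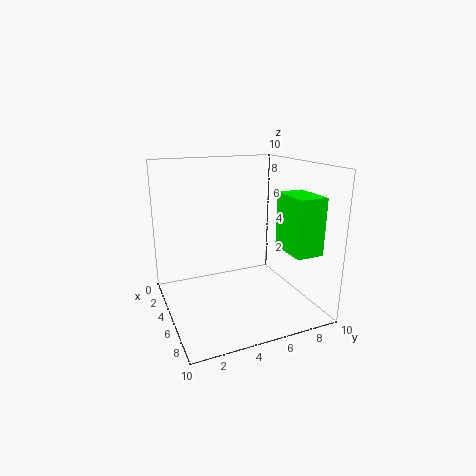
pos_x = 5
pos_y = 8
pos_z = 4
width = 3
height = 4
color = 'lime'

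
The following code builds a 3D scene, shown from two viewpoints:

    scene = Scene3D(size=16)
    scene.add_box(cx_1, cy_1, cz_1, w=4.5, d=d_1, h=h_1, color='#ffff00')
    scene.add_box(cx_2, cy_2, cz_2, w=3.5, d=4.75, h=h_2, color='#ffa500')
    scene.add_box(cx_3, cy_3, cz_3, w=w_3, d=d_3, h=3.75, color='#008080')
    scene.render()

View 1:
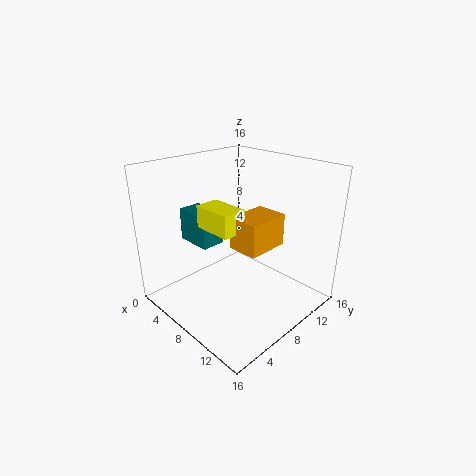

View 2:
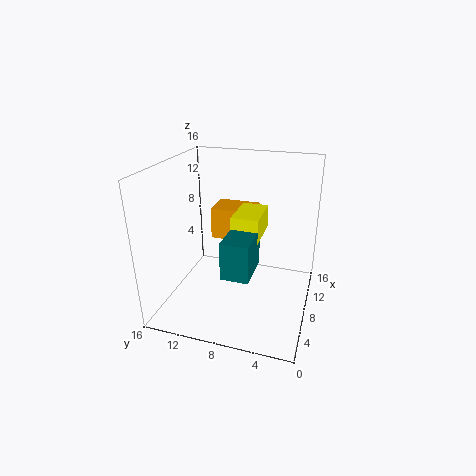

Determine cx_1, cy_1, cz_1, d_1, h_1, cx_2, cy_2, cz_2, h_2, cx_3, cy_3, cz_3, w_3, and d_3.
cx_1 = 4.75
cy_1 = 5
cz_1 = 9.25
d_1 = 2.75
h_1 = 2.5
cx_2 = 8.25
cy_2 = 6.5
cz_2 = 7.5
h_2 = 3.5
cx_3 = 1.5
cy_3 = 5
cz_3 = 6.75
w_3 = 4.25
d_3 = 2.75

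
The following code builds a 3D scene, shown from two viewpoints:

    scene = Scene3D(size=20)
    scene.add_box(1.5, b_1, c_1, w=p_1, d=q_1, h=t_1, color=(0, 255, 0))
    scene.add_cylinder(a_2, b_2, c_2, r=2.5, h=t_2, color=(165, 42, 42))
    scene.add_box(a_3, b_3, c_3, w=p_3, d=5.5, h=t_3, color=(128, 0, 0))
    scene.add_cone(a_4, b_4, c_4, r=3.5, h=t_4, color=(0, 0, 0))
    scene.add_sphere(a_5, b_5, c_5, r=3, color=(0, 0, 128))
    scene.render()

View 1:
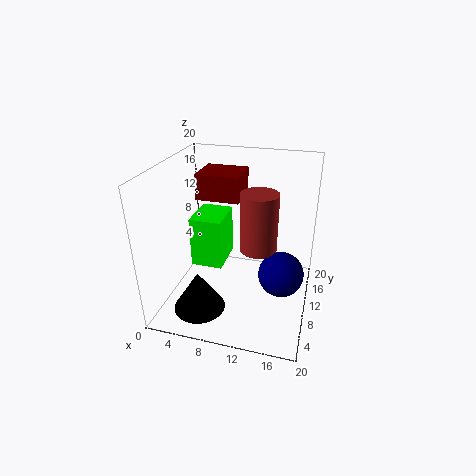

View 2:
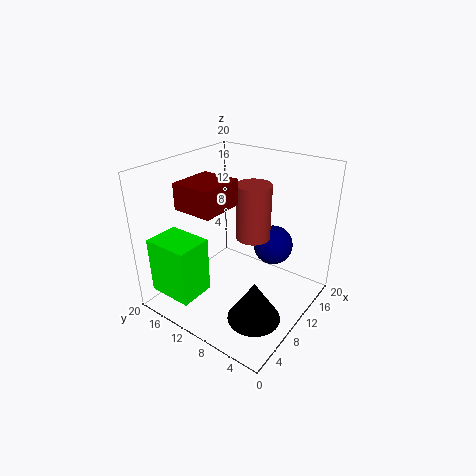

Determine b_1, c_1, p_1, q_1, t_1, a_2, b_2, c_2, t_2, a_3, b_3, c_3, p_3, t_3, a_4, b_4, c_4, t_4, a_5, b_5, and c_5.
b_1 = 12.5
c_1 = 2.5
p_1 = 5
q_1 = 6.5
t_1 = 8
a_2 = 13
b_2 = 9.5
c_2 = 9
t_2 = 8
a_3 = 4
b_3 = 10
c_3 = 15
p_3 = 6
t_3 = 3.5
a_4 = 6
b_4 = 4.5
c_4 = 1.5
t_4 = 5.5
a_5 = 16.5
b_5 = 8
c_5 = 6.5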